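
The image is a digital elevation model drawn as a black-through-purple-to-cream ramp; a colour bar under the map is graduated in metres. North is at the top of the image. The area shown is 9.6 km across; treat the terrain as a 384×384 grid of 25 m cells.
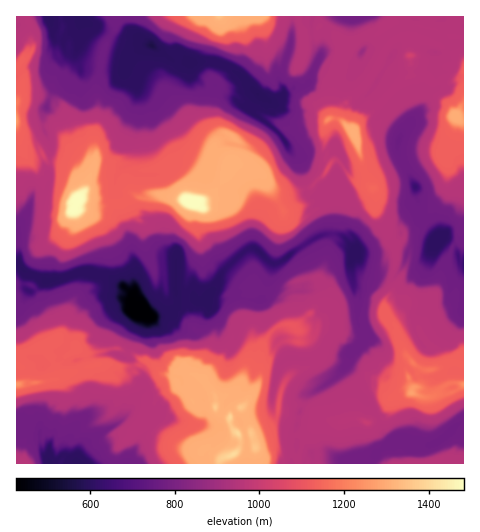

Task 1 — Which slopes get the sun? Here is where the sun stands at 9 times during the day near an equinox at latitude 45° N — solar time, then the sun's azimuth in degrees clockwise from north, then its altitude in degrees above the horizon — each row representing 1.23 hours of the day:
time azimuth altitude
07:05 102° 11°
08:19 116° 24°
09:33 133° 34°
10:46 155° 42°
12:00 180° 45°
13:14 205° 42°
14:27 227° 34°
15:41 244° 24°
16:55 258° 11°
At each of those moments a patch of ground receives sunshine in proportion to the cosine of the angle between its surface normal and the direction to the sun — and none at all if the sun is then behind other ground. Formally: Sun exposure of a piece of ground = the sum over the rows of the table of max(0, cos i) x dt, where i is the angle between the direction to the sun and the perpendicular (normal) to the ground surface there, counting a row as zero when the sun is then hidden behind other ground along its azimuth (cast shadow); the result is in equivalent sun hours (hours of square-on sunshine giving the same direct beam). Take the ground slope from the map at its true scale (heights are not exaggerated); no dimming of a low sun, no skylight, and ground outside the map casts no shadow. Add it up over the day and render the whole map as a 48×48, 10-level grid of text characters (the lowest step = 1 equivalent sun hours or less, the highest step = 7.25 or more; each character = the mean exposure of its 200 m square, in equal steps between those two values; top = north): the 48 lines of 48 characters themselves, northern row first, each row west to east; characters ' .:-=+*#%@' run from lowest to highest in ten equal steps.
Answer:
#*==++***##%%%%%@%%%#%###%@#*#***-.::..+****#**#
**===++*+=###%%@@%@@@%%@@%%#****#*=::+*##***#***
*-++++++:=#***%%@@@@@@@%%@@##=*#%#***##**#****##
--*+=++==*#***+#%%@@@@@@@####=*#%#**#***#*+*##**
=#*+=-==+********###%%@@%%#%*=*#-=*#++*#*##****=
*+++-:=++*****+=+**+::+#%%@#*+#*-**#***#*##***+=
*+=++*-:+*+***=-.:==+-:=*%###%%++*****#***#***++
**==+**+**:-++=++- :**+=**@%##+-+****#***##***++
+**=:=+***=:::=***+****+++**++-:****#*******+-.+
*##=-:....=+-:+*+:   .:.:-====**-  :=+****##*+::
+*=.+*=:+=:-+*+=:=*=.    .:. -++=:-:.:++##*+=+=+
*==++=:  -+.:-:.-+=:-:     .=+++*#*:.++*#++==*%@
#==+- -+*=++:..++::+-:-..   -+++*#%#*=+*++=:-*#%
#+-=+***==+++++-.-++=**#--::.-++*#*##+==+====*##
#*--=*+-:+..:-.:**+=***+=:--:.=-+*+##+===+++***#
##+=++-=*++=::-+**+=******---:-:+-+*##+=-++*####
@@*+*=-**********=:+**####*=:. :=**=#**=-=+*#%#%
***=+=***++***++-.+***#####+-:-+*******++=***%@#
***==-.:+++*+-  :=:-+***#@%%*==*****##**++:=+###
#+*+=-***+****@%*==--***#%%@#*-+****###***=+*%%#
#+++++#**+***%%@@%@%***#%**#**+**##**###*+***#%@
*++++%@##**%@%%%%%%@@%@@%%######%%%%@%@#*=***##%
*+*+#@%%%#%%%%###%@%@@@@%@%##%%%%%%%#%##*-+*%%##
*+**#%@%@@%%%%@@@%%@@%%@##%@@@%%+=*%%#%#**+#*+=#
*+*%@%%@%@@##%#%%%%%%@%#@%%%@%*:=+=+*#*#*#**+=-#
#%%@%@@@%###%###++#@%#%%=:*%%--***+=++*##**+-:+*
#%%%%@@@@@@@*%#*++###%#=--:=:=*+=+*=--*#*=*-.=*+
=#%@@%#*##%####***%%%#+-**=.=-. ::=-:=*+*=++=**=
=:==:   -*#%%#%#**#%%*++****==*#*+---+==*+...-**
=-..-+**+**+**#%#****+=*#***=++***=::=:=**+-==+*
+-+=:.-+==+++*******++**+*+--******--==:=*****+*
*+:.-+-.+=+-=+***+-:--=.   -**+-***===+*=+***+=*
-.-*++*=--.: ..=+--: -=****=. :*+**==+##+=+***-=
:=: .. --  .   .::**=:=**-:=%%*****+=+#%*=+***+.
:.=****++*=.        .:*+=:-######*##*+*##*-+***+
-**##**+.:=+=.       :=--**+%%@%####+-.+**=-=-..
**##*##*=:.--. .:   -. .***+*****#++--*++*=: .=*
*********#*-=%*==**+.-=+=***++**#%*=-*+-=*#+=*##
+++***#####**##**#***-..::=+-+##%#-.+*==**+#%#++
*##%%%@%%@@%#*##***#*+-**:*=-##%*::+**++*+-=+=*+
@@@@%@#####****%%%**#******-+**=.=*******#%**##%
@@@@##%%@%##****###**+**+#*:+*++*******##%@@%%%%
###%@@@%#*%%****##%%##+*#++-***********@@%%@@%%%
#####****%#=***+:+*####**+==********#**##%@@%@%*
**###***#+-***+-=+-.-**+++=+++******###%%%%@@##*
**####%#*##*##++*--+***#**++++***###%@@%#*****++
 -*+%@%%#*%%%#*******+-=*#*+*+*##%@@@%#*+==-: ..
*-+*#**#@####%#%####**%%###*#*****#***+.....-***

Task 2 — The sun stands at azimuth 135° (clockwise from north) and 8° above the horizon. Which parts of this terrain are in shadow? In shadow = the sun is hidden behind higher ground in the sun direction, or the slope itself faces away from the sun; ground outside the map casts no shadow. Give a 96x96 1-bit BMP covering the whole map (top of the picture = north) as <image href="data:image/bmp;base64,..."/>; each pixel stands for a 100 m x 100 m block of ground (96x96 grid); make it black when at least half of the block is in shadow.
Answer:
<image width="96" height="96" href="data:image/bmp;base64,Qk2+BAAAAAAAAD4AAAAoAAAAYAAAAGAAAAABAAEAAAAAAIAEAAATCwAAEwsAAAIAAAAAAAAA////AAAAAAAAQAAYCCAAAAAH4AAAAAASEHgAAAAP/+DAAABmMH4AAAAf//vBgBhucP8gAAAf//+BgDwe+P9gAAAP//4BgDg//nxAAAAD//wEAHg///ZAAAAA//gAAPx//8fAAAAAPnAAAf///8zAAAAAAAAAAe///4wAAAAwAAAAA/P//BwBAABAAAAAAfP/+BwDAAACAAAAgGP/+HmDAAAGAAAAAAH/8GODAwAMAAAAAAP/4IIDh8AcAAAAAAf/wAADh/A8OAgAAAP/wAAjgfg8eGaQAAH/wA4zwf5/fv/4AAD/gB/xwP///H/gAAA/gB/x4D//8DwAAAA/wD/h8B//4YgAAAPfwf/BwA//w9AABP////8AAA//y+AAAH////+AAA//4/wAAPv///+AAAf/4//AAP/////gAAf/h//wAf/////48AP/h//8Af/////8YAH/j/7/nj/////+AAP/D/n//H//////AAf+D/P/+P//////+Af8D+b/8P///////Af8D8z/5////////gH8A4D/9////////wH8AAD//////////gH+AAD/////////+AP+AAD//////////wP/AAD/////////7gf/A8D/////////4Af/D+D/////////+A//H8D//////////7//T4D////7////////r8Dh///z////////veDBn//j////////keDAB8fD+P//////EfDwAAAB+D/////+AfpwAAAA+AD////+AfzwAAAACAB8N//+Afz7AAAAAAAAB//8AP73AAAAAAAAB//4IP7/AAAAAAAAAwHwAHz/wAAAIAAAAADgIBj/wAAAAAAAAAAAAAD/4AAAAAAAAAAAAAD/8AAAAAAAAAAgAAT/8AAAAAAAAABgAAD/8AAAMAAAAADgAAD/+ABwf4AAAADABkD//gD//wAAAAHAB0D//gH//gAAAgOAD8D//gD//AAAAweAB8D//AD/+AAAD4+AA5D/+AH//AAAX8+AB6D//AP//gAAP++AB2D//gP//wAAP/8ADsD//wf//wAIf/8AHsD//4///4Awf/+AP8D//8///4Hg//+Af8D//4///8YA/9+Af8D//5///8AJ/98Af8D//h///+Fx/88Af+D//h///////84A/+B//////////8+A/+A//////////8+Af+g///////////8Af/g////////////gf/wf///////////Af/4f//////////+Af/8f//////////4AP/8f//////H///wAP/8f/////8H///gAP/4H/////4P//+AAH/8H/////4P//8AAH/8H//////fP/4AAP/4H//////+f/8AAf/8H/////+4z+cAA//+H/////4BH8eAA///H/////wAH8fBh///n/////gAD+PBz+/7z////8AADeGA38/jz////AAAAOAAPwfDh///8AAAAOAAPAeDh///4AAAAOAGMAYCD///gAAAAEAfgAAAD//8AAAAAEB/8AAAD//wAAAAAAB/+AAA="/>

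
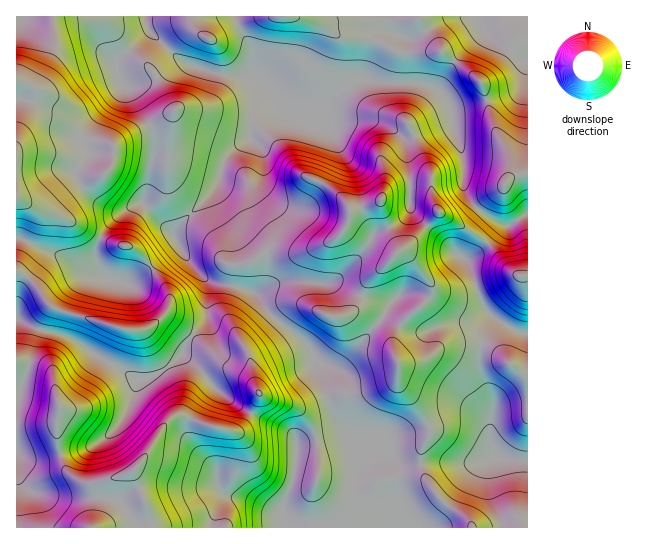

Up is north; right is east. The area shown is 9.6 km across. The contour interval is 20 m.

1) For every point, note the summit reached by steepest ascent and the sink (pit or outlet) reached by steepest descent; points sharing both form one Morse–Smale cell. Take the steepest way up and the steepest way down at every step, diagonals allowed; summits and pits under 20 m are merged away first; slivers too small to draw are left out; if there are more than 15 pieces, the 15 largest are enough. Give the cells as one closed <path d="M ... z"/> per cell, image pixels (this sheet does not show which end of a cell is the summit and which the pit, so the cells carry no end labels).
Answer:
<path d="M18 319l-2 0 1 209 383-1-7-57-4-12-6-6-12-3-16 3-3-11-6-5-12 0-36 9-3-8-6-6-36-16-32-22-30-32-9-6-25 20-19 5-41-24-23-16-12-5-25-6z"/><path d="M51 16l-35 1 0 221 46 18 28 19 15 2-9-15 0-13 3-8 8-14 14-14 23-12 11-47 0-15-3-9-19-36-10-7-3-6-3-16 11-14-16-22-6-6-9-4-32 2-11 6z"/><path d="M277 97l-20 17-6 13 0 12-16 9-8 9-11 30-25 27 22 24 10 21 4 5 22-1 18-12 36 1 23-8 9-5 10-10 6-20 27-6 9-11 6-3 18-2-4-41-3-7-13-11-20-8-48 3-32-11z"/><path d="M410 188l-17 1-6 3-9 11-27 6-6 20-10 10-32 13-36-1-18 12-22 1-4-5-10-21-22-23-12 11-4 7 0 5 10 19 20 22 8 4 24 4 16 5 25 29 31 26 8 14 12 6 9 1 13-11 34-44 14 12 8-9 14-9 10-13 1-8-3-5-18-24-11-7 11-7 16-17-16-17z"/><path d="M21 239l-5 0 0 79 21 11 25 6 12 5 23 16 41 24 13-3 23-14 9-9 8-17 16-18 1-36-19-21-11-18-4 5-40 31-4 3-8 0-32-8-25-18z"/><path d="M209 280l-2 1 0 38-19 22-5 14 14 12 24 26 32 22 36 16 6 6 3 8 36-9 15 1-21-35-9-36-10-19-31-26-25-29-16-5-24-4z"/><path d="M386 16l-149 0-1 2 4 12 12 20 3 27 10 7 26 28 16 5 12 0 28-30 10-6 14-1 22 4 14-1 0-44-18-8z"/><path d="M150 32l-22 19 19 14 8 9 12 27 8 9-6 23-1 41 5 20 18 19 25-26 11-30 8-9 16-9 0-12 6-13 17-13 2-4-11-13-12-7-34-2-37-14z"/><path d="M489 313l-14 8-29 3-21 8-15-1-9-6-6 10-2 16 6 14 0 18 21 26 9 18 0 7-9 20 1 10 44 0 31-6-4-7-3-16 4-32-10-22-4-16 4-27 10-20z"/><path d="M385 313l-20 26-24 28-7 1-18-6 12 40 8 16 15 20 4 14 10-3 17 2 20 14 17 0 2-16 8-15 0-7-9-18-21-26 0-18-6-14 0-12 7-13z"/><path d="M494 317l-10 17-5 25 2 18 12 26-4 32 3 16 4 7-5 4-2 4 0 21 12 34 0 6 26 1 1-193-18-7z"/><path d="M418 16l-31 1 2 14 18 8-1 45-25-1-10-3-14 1-10 6-24 28-4 2-8 1 12 5 30-3 25 1 9 4 15 12 8 0 40-16 2-2 0-8-3-8-10-14 16-27-12-9-15-18z"/><path d="M483 31l-26 27-1 4 27 23 10 41 14 24 4 15 0 6-7 15-19 14-8 9 18 12 15 4 18-11 0-153-35-21z"/><path d="M455 61l-16 29 9 11 4 10 1 15 11 35 0 29 13 18 27-22 7-15 0-6-4-15-14-24-10-41z"/><path d="M427 227l-16 16-11 7 7 3 9 10 13 18 3 9-5 11-20 15-7 9 10 6 15 1 21-8 24-1 13-6 5-4-7-11-14-41-12-8-16-17z"/>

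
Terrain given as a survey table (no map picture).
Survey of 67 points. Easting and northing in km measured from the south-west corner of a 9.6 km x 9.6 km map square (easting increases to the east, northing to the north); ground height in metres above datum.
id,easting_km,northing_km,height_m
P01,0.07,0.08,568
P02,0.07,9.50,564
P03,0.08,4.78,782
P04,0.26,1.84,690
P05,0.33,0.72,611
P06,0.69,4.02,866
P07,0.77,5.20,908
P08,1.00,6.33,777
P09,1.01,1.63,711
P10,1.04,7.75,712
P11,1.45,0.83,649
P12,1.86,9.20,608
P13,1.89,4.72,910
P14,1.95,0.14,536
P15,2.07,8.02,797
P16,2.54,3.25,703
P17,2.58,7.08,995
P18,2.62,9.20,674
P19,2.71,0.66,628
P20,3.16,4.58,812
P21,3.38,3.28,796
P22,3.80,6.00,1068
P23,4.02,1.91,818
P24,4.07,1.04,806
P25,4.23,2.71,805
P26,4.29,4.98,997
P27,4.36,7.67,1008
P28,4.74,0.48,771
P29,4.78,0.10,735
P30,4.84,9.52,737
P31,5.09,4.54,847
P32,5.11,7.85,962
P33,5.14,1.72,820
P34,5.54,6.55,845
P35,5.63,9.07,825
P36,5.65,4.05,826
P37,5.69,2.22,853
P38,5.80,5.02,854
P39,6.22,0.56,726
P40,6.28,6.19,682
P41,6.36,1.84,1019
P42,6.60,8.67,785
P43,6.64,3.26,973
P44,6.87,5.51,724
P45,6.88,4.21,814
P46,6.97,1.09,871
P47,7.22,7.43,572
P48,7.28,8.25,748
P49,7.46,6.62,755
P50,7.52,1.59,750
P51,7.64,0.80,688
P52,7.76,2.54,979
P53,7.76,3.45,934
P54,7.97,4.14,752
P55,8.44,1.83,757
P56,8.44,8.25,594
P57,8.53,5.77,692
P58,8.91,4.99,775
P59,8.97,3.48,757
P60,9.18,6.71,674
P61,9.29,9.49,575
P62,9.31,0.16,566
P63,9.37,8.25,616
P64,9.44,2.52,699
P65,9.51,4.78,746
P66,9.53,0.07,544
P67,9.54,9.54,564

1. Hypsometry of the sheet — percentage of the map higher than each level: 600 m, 93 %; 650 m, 85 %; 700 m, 74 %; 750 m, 55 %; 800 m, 38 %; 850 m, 27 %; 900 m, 19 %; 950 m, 12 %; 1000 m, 5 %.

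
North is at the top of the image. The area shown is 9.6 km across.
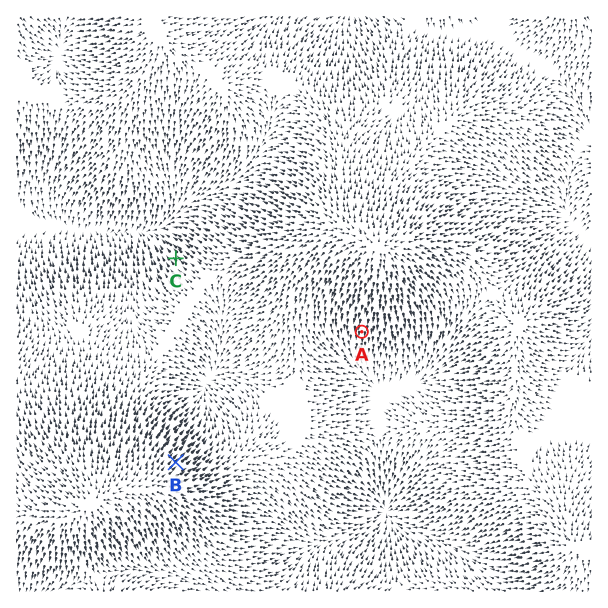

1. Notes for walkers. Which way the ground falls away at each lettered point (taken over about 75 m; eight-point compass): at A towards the S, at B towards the NE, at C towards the NW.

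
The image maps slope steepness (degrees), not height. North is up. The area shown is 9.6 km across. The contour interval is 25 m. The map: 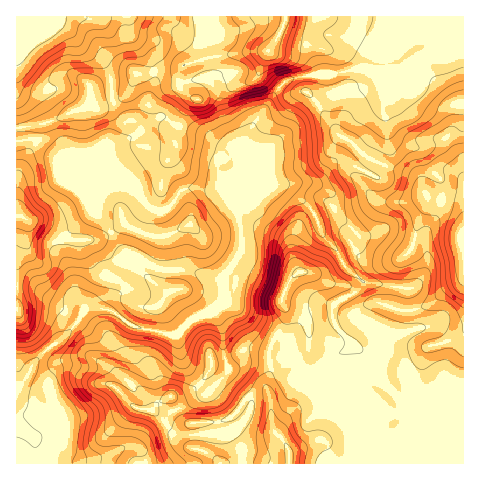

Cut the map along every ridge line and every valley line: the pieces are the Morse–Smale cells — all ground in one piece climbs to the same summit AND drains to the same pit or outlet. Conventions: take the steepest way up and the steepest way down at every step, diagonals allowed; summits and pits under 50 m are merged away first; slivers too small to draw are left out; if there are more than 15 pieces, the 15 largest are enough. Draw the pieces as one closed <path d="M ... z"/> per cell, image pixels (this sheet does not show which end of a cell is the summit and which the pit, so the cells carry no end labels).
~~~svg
<path d="M463 51l-14 6-26-1-24 15-28 1-14-4-23 6-20 0-27 6-7 7-27 38-10 27-2-5-19-1-19-12-27-8-11-8-11 2-15 13-4-8-16-14-6-9-17 4-5-4-1-4 0 4-7 6-9 2-12 8-21 6-24 4 0 13 23 0 17 15 72 29 5 4-11-3-11 2-11 8-3 11 1 9 8 9 16 27 5 3-4 1-6 14-3 22-12 16-18 1-14 21-36 32-10 17-9 7 0 77 128 0-3-12-6-5 4-2 6-8 16-13 11-11 36-19 20-23-4-15-1-25-3-7-7-11-6 1 14-13 2-21 18-30 0-21-3-13 1-7 5-5 8-3 14-14 12-1 8 3 26 22 10 24 15 16 7 15 20 16-10 13-19 9-3 8 4 15 15 16-1 6-13 6-16 16-13 4-4 5 1 6 18 17 3 8 19 14 3 8 2 14 6 9 1 8 106 1z"/><path d="M463 16l-264 0 3 12 0 31-29 12-37 2-8 19-5 6-8 3-1 3 5 8 16 13 4 8 15-13 11-2 11 8 27 8 19 12 19 1 2 5 10-27 27-38 7-7 27-6 20 0 23-6 14 4 28-1 24-15 30 0 11-6z"/><path d="M229 303l-11 2-11 8 7 1 9 16 0 18 5 20-1 4-19 21-36 19-11 11-9 6-13 15-4 2 6 5 3 12 212 1 1-5-6-10-3-17-3-8-16-11-6-11-18-17-1-6 4-4-6-5-14-27-10-9z"/><path d="M36 140l-20 1 1 245 8-7 10-17 36-32 14-21 19-2 12-17 0-17 8-17 4-1-5-3-16-27-8-9-1-9 3-11 7-6 10-4 15 2-76-32-14-13z"/><path d="M278 185l-12 1-14 14-8 3-5 5-1 7 3 13 0 21-18 30 0 18-5 8 11-2 49 31 10 9 14 27 9 4 17-9 9-11 13-6 1-6-15-16-4-15 3-8 19-9 10-13-20-16-7-15-15-16-10-24-26-22z"/><path d="M29 16l-13 1 0 110 25-3 21-6 12-8 9-2 7-6 0-4 1 4 5 4 17-4-1-21-7-17-17-12-21-23-12-7-28 6z"/><path d="M197 16l-166 0-5 11 8 1 14-6 7 0 12 7 21 23 17 12 7 17 1 20 4 0 11-9 8-19 37-2 29-12 0-31z"/>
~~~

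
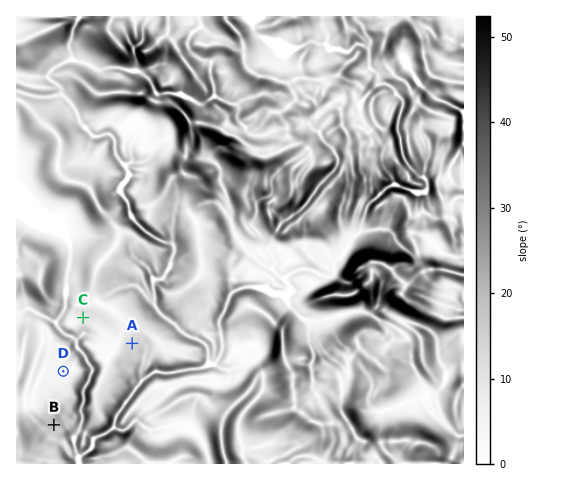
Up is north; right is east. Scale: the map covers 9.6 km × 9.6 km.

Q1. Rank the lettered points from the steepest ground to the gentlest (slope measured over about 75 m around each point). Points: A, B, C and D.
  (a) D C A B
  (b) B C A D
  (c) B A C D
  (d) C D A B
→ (c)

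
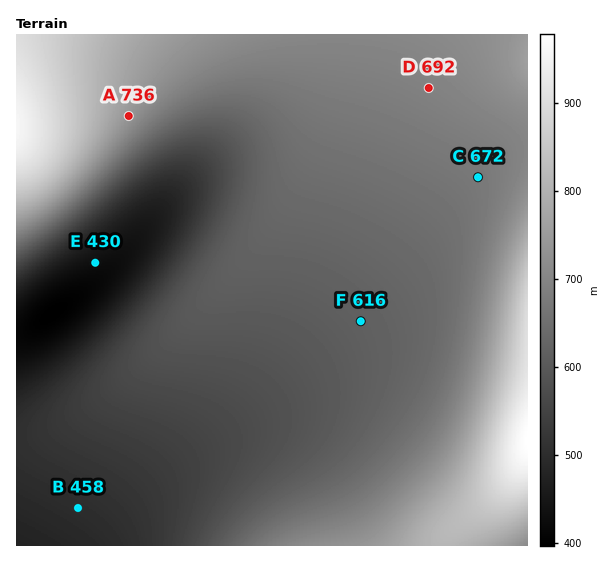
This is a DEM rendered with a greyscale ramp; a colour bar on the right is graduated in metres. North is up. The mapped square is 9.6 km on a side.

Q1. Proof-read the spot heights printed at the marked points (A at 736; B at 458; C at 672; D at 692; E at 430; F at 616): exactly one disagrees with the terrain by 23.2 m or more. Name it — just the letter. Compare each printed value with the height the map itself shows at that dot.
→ B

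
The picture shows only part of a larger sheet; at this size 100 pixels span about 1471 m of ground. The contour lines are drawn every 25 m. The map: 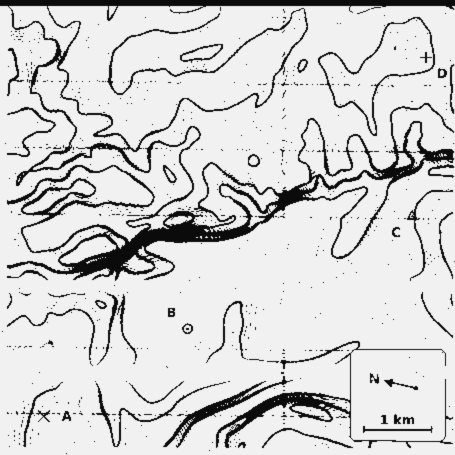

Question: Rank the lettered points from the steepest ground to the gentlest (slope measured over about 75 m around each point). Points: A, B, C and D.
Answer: C A D B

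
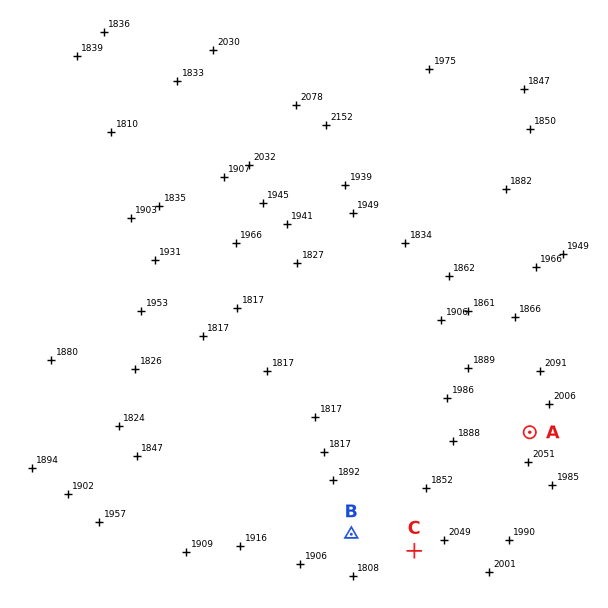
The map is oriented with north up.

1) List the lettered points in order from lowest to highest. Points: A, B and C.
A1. B C A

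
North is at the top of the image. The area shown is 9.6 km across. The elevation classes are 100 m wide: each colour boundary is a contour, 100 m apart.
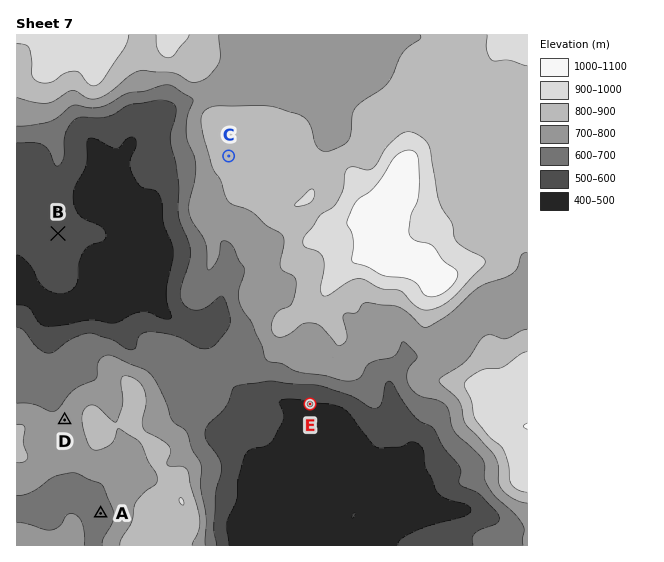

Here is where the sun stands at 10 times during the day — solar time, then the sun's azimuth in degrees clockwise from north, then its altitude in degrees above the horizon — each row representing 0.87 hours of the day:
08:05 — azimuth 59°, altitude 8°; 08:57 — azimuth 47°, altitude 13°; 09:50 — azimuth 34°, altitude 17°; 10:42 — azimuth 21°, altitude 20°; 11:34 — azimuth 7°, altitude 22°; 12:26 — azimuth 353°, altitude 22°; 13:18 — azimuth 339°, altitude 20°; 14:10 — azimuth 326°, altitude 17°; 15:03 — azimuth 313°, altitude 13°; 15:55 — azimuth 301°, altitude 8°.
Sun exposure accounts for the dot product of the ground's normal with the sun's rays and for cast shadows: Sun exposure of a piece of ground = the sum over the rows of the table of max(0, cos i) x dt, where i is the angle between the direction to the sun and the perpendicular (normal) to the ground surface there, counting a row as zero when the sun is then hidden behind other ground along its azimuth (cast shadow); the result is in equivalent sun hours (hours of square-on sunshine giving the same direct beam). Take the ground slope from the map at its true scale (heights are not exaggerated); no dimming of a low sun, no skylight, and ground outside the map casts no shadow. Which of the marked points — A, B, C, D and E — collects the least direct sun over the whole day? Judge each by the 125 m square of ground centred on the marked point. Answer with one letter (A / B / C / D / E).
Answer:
E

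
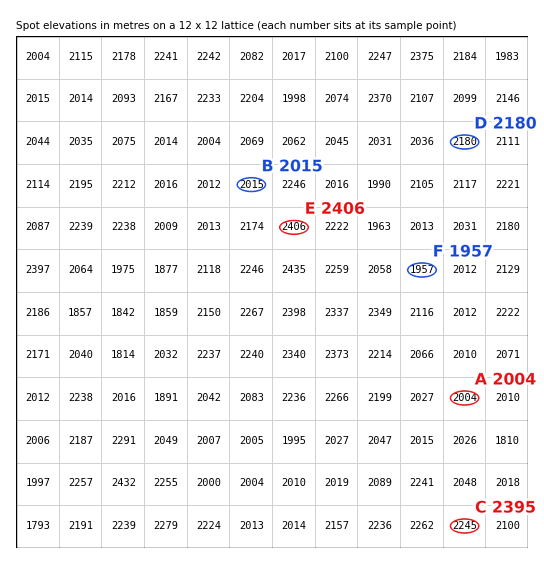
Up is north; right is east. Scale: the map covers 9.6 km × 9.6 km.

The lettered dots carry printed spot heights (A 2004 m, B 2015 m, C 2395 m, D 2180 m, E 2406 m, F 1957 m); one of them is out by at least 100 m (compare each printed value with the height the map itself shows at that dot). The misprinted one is C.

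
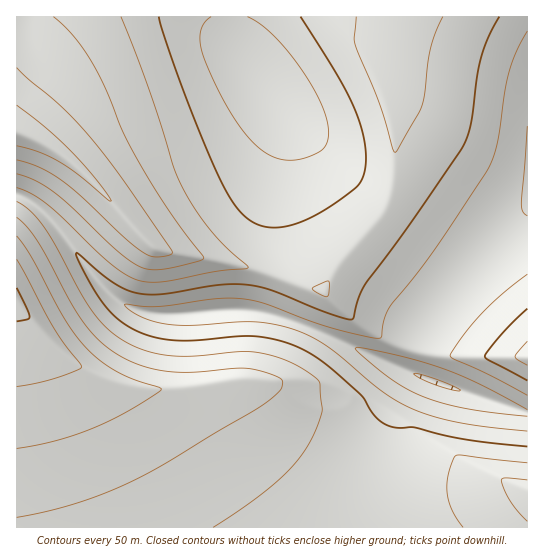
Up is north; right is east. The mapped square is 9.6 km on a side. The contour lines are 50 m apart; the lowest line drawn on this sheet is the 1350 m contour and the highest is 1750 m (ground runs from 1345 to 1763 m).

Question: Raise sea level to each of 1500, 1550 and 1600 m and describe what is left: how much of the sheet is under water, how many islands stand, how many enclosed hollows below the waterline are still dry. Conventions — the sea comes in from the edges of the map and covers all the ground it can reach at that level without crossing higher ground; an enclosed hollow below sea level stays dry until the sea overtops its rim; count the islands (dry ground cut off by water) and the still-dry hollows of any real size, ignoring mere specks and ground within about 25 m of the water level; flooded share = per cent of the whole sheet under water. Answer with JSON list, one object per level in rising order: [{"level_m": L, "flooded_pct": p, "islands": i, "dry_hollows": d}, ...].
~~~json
[{"level_m": 1500, "flooded_pct": 34, "islands": 0, "dry_hollows": 0}, {"level_m": 1550, "flooded_pct": 60, "islands": 0, "dry_hollows": 0}, {"level_m": 1600, "flooded_pct": 78, "islands": 0, "dry_hollows": 0}]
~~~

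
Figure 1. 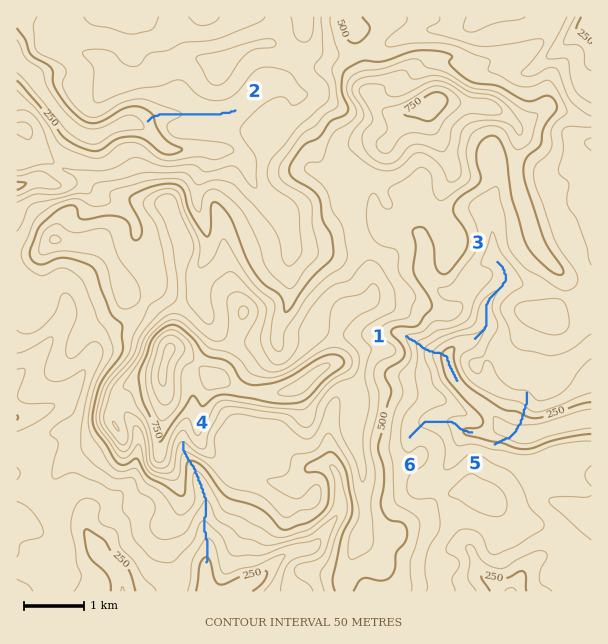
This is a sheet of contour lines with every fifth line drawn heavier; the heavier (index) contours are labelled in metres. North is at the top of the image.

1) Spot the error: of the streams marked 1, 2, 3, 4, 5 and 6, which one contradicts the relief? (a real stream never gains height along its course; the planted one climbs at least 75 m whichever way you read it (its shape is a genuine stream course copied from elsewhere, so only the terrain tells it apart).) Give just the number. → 5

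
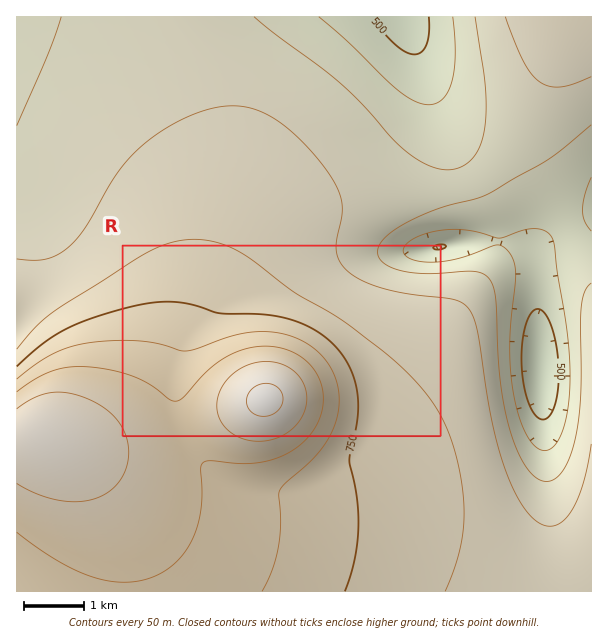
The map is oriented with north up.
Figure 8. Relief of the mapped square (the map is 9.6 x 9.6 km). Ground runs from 460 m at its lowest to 960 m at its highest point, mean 700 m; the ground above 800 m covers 19.8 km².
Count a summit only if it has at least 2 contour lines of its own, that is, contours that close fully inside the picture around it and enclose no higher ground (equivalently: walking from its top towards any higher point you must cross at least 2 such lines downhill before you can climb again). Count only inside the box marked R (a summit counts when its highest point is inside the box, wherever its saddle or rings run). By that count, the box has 1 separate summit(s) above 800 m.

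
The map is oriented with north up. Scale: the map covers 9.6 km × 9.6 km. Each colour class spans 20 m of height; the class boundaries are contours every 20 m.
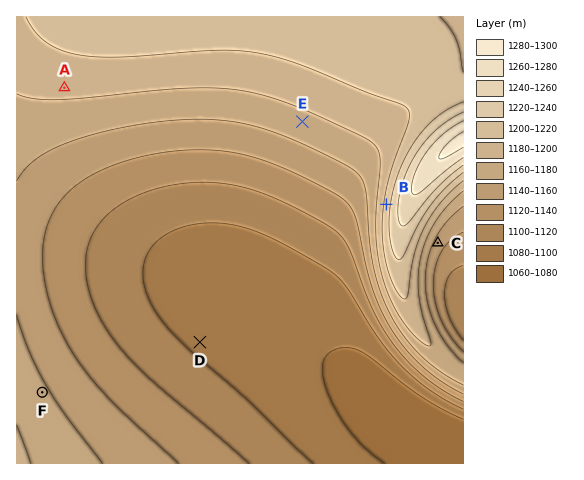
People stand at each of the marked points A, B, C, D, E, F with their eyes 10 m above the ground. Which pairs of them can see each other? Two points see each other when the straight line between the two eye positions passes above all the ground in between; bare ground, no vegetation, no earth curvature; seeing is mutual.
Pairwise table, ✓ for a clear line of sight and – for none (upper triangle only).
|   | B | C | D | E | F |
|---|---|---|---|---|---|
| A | ✓ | – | ✓ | ✓ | ✓ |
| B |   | – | ✓ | ✓ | ✓ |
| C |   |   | – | – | – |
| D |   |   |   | ✓ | ✓ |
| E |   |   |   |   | ✓ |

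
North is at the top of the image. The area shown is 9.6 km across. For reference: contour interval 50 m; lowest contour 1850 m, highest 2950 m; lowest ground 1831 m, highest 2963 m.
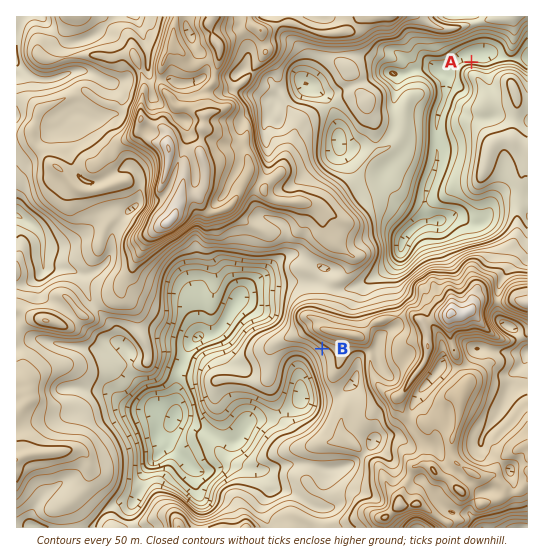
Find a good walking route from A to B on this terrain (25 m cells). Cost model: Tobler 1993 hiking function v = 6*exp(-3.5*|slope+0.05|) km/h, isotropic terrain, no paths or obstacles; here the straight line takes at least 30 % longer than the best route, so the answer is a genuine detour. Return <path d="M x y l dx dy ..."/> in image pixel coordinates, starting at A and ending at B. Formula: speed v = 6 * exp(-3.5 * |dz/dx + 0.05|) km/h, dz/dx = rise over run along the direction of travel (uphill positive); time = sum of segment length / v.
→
<path d="M471 62l-4 0-5 3-3 2-1 3 0 12-21 43 0 6-2 3 0 8-28 56-22 23-4 8 0 24-6 10-12 12-26 14-8 0-30 14-4 4-2 6 0 9 6 13 2 2 18 9 3 3"/>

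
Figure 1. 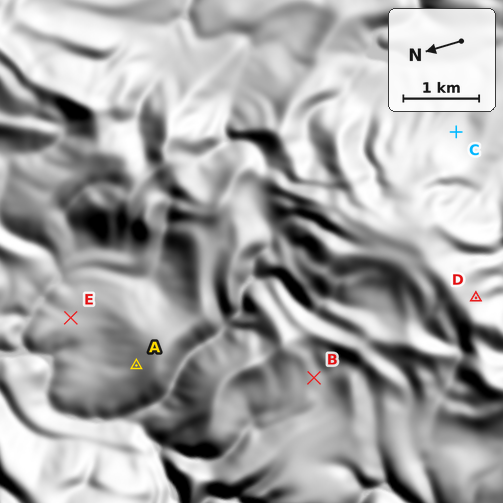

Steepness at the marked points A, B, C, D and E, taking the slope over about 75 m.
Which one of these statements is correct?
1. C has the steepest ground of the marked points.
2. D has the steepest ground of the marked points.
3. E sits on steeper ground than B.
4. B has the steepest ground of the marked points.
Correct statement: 2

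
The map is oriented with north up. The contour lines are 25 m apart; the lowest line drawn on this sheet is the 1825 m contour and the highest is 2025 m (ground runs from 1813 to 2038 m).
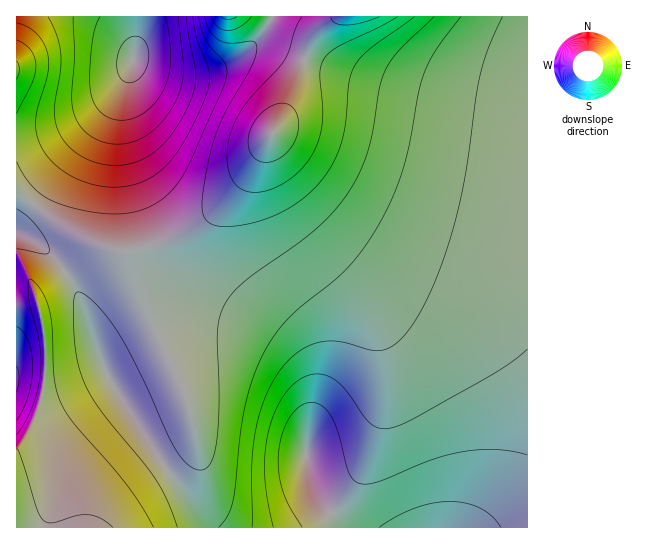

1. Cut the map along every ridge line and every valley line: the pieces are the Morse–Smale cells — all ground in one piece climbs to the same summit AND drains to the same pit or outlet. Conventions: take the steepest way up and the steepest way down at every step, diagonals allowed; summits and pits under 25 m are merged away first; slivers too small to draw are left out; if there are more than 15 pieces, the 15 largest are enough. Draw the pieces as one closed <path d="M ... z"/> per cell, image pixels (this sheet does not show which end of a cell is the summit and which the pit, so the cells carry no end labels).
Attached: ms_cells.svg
<path d="M307 60l-2 0-2 3-10 30-13 29-36 59-29 31-30 21-39 15-15 3-20-2-33-14-44-31-18 22 0 7 27 15 18 18 10 13 14 32 14 44 8 20 3-4 13-8 42-20 18-7 22-4 24 1 20 6 17 8 19 13 14 15 9 20 1 35-2 13 0 27 2 11 15 25 22 22 181 0 1-419-65-8-49-9-52-13z"/><path d="M265 44l-11 1-29 20-24 7-35-1-32-11-11 26-15 23-48 60-25 36 43 30 21 10 20 6 32-4 26-10 21-12 17-13 29-31 36-59 17-40 7-23z"/><path d="M218 332l-23 1-30 10-51 25-6 5 0 4 63 98 21 28 22 24 131 1-25-27-12-24-1-34 2-13 0-28-4-15-6-12-14-15-19-13-25-11z"/><path d="M18 233l-2 1 0 71 21-2 2 3 6 36 0 35-8 37-9 20-12 17 0 76 199 1-38-43-62-96-16-34-19-57-15-27-22-23z"/><path d="M527 16l-254 0-1 2 29 14 12 0 11-6-13 17-6 17 57 19 52 13 68 12 45 4z"/><path d="M135 16l-118 0-1 118 19-1 32-9 22-11 21-16 17-20 6-16 3-16z"/><path d="M267 16l-130 0-1 29-3 14 21 9 20 4 27 0 12-3 17-6 17-12 14-16 10-14 0-3z"/><path d="M123 81l-13 16-21 16-22 11-20 7-31 4 0 55 6 6 11 8 4-3 23-32 48-60 15-23z"/><path d="M37 303l-21 3 1 145 18-30 9-34 1-45-4-25z"/><path d="M273 19l-20 26 12-1 40 15 6-16 10-14-8 3-12 0z"/><path d="M17 191l0 34 16-19z"/>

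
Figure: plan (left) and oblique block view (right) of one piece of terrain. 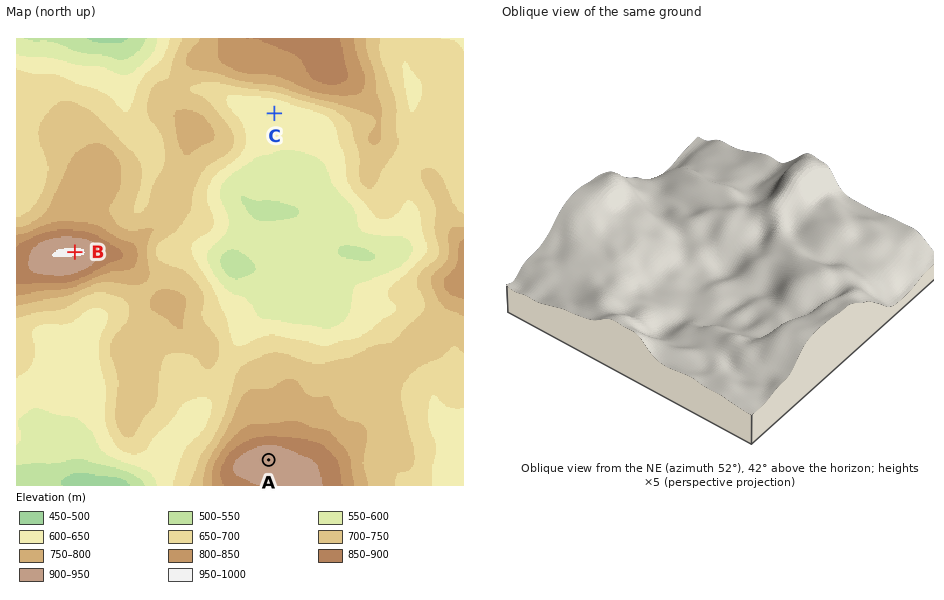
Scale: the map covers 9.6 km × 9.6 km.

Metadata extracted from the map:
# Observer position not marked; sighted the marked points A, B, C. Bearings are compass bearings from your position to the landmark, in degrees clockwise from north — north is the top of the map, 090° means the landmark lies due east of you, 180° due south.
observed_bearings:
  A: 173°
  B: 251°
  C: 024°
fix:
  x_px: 237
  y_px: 197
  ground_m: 550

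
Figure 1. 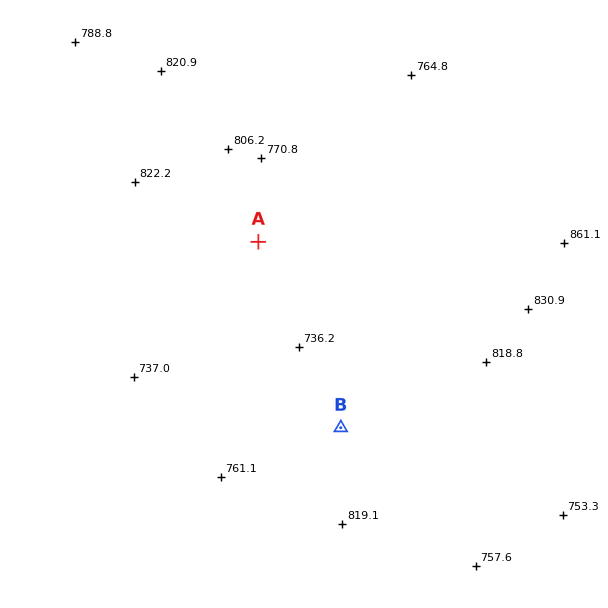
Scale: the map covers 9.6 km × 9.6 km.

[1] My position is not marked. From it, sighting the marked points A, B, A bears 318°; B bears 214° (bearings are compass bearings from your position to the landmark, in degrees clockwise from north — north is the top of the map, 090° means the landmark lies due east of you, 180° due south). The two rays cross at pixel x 377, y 374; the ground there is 800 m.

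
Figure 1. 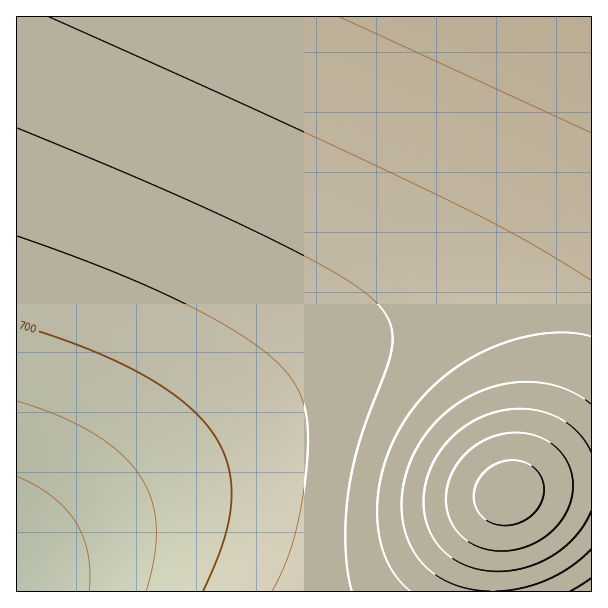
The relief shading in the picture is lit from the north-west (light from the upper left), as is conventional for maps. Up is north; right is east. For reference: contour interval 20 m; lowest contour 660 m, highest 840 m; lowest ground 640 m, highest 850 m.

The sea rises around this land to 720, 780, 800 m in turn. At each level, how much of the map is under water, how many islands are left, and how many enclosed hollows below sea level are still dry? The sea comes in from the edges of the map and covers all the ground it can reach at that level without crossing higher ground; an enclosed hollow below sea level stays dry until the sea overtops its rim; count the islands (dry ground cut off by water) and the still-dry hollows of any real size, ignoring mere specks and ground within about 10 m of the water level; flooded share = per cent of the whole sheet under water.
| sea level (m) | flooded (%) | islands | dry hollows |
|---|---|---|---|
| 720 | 25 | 0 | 0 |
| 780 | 86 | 0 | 0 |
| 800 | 93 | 0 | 0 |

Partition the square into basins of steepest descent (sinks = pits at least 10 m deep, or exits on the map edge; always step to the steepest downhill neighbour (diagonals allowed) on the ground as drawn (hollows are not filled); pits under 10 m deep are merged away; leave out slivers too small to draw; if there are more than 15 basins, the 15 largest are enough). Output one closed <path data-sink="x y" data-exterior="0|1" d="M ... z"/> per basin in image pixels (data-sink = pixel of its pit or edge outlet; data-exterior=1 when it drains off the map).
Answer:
<path data-sink="17 591" data-exterior="1" d="M591 16l-575 1 1 575 476-1 0-24 5-40 4-20 6-13 32-8 52-4z"/><path data-sink="591 591" data-exterior="1" d="M591 482l-51 4-32 8-6 13-4 20-5 40 1 25 98-1z"/>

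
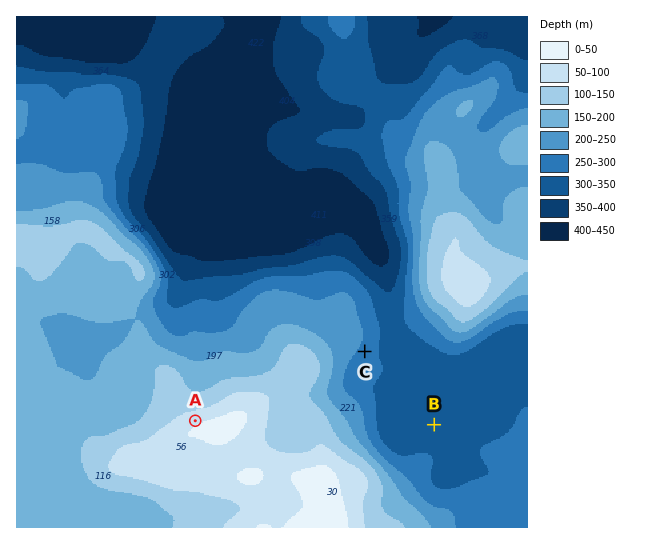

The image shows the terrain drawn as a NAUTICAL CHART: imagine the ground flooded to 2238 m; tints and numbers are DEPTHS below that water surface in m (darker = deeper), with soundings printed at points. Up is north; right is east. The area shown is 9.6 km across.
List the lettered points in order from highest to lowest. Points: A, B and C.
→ A C B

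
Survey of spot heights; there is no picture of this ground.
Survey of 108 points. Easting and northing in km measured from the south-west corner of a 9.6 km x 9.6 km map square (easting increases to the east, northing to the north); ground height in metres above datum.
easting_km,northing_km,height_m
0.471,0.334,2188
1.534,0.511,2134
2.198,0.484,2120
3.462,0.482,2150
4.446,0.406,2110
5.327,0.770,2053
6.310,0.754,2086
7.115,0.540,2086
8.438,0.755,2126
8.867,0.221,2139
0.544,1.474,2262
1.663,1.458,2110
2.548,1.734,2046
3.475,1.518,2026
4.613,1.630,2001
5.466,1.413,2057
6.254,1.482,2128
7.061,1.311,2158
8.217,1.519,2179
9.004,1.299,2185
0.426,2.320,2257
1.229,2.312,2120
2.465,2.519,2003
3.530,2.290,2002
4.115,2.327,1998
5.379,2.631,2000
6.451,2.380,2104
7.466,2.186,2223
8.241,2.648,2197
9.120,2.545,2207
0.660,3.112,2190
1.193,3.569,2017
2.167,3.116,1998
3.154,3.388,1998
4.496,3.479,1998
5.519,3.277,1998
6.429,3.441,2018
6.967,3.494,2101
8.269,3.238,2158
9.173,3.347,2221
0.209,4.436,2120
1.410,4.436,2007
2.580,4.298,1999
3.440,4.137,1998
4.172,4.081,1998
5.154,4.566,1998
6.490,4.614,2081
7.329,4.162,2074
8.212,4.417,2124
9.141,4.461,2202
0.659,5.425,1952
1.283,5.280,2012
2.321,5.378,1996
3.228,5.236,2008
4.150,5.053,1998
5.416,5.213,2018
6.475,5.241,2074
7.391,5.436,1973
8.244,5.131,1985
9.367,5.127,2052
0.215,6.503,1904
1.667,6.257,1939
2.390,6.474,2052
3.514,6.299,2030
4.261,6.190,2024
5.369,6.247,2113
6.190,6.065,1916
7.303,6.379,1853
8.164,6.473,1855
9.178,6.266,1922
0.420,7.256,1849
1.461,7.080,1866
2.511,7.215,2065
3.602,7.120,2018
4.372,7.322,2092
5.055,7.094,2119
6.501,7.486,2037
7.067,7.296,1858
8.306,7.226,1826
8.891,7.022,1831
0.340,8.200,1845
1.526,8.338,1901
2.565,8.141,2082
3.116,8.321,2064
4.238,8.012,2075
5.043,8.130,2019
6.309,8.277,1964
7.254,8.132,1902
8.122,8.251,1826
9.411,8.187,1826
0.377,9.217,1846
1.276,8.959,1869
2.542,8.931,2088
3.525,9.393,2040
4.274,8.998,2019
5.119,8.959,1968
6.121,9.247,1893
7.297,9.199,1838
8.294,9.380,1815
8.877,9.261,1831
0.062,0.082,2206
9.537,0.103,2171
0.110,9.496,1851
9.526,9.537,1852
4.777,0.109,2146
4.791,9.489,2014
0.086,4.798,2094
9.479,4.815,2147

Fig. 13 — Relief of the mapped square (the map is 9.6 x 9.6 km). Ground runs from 1795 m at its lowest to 2270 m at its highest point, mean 2025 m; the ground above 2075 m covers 30.4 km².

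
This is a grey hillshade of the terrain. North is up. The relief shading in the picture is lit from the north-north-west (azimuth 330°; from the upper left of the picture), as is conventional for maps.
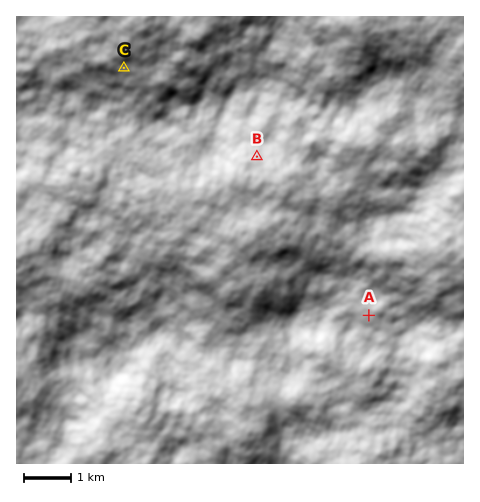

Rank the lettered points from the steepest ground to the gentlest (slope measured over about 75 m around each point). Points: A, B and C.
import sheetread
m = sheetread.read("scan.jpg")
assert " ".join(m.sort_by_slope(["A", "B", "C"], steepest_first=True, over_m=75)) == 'B C A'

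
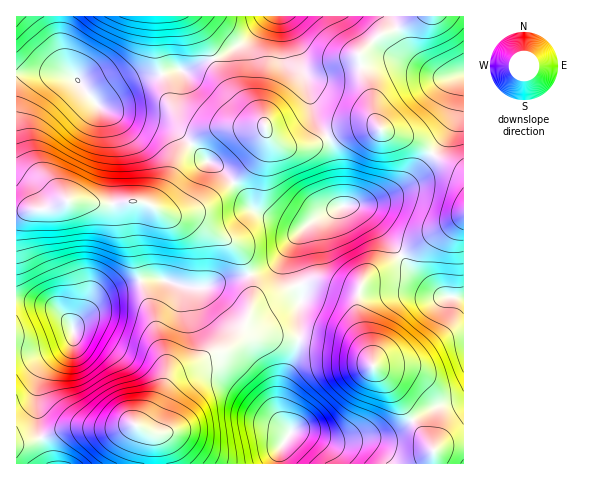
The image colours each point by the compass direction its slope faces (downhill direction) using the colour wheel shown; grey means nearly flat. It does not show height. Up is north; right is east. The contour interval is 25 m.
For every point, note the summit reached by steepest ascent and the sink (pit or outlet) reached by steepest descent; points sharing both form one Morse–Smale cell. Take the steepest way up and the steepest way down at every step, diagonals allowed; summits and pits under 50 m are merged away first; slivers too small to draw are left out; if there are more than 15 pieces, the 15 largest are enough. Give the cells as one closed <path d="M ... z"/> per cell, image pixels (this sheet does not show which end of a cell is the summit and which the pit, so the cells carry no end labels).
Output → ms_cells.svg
<path d="M249 275l-28 6-18 7-18-1-26-9-18 2-37 15-31 33-14-16-7-6-27-6-8 0-1 163 138 1 0-26-4-6-13-6 7-3 6-7 12-20 6-17 7-7 33-16 16-5 13-11 11-22 4-14 1-16z"/><path d="M55 73l-39 1 1 137 31-3 19-8 29 4 44-2 25 11 16 1 21-7 31-25-15-16-10-4-36-35-66-17-10-6-21-26z"/><path d="M68 200l-20 8-32 3 0 88 20 3 20 7 17 19 31-33 37-15 18-2 26 9 18 1 18-7 28-7-9-23-9-9-38-23-24-3-29-14-44 2z"/><path d="M273 336l-30 3-21 13-14 4-33 16-7 7-13 30-9 12-9 5 13 6 4 6 1 26 125-1 1-16 9-14-10-20 0-13 3-17 12-26 5-17z"/><path d="M304 339l-6 2-1 9-11 26-5 17-1 20 10 20-10 18 0 13 154-1-2-15-43-64-24-27-22-11z"/><path d="M402 256l-33 19-9 11-2 9 0 23 14 45 17 21 44 66 13-5 17 0 1-146-20-3-11-6-21-19z"/><path d="M350 205l-9 1-26 13-8 6-11 13-4 22 10 33-4 16 2 30 50 9 15 9 6 7 1-6-14-40 0-23 2-9 9-11 32-19-29-37-11-11z"/><path d="M214 59l-10 3-16 9-14-1-15 6-19 3-42 26 19 9 55 13 36 35 10 4 14 16 3 0 24-27 7-17 0-12-34-32-8-12z"/><path d="M190 16l-130 0-1 20 6 28 3 7 30 34 42-26 19-3 15-6 14 1 16-9 10-3-11-26z"/><path d="M283 16l-14 0-21 23-21 14-12 5-1 3 10 21 8 12 31 29 5 11 8 8 9 5 22 0 20-9 1-2-13-20-9-36-8-19-7-27z"/><path d="M390 16l-107 1 8 17 7 27 8 19 9 36 13 21 12-5 17-5 15-1 8 1-7-12-1-13-10-26-3-21 19-19 18-8z"/><path d="M397 29l-19 7-19 19 3 21 10 26 1 13 9 15 28 8 22 16 20-30 6-32 6-17-22 2-15-9-15-13z"/><path d="M266 130l-2 13-5 12-26 27 22 29 36 15 10 2 42-22-4-11-5-41-6-17-21 10-22 0-9-5z"/><path d="M433 154l-20 24-18 14-24 11-20 3 5 0 9 6 35 43 64-39 0-43z"/><path d="M372 126l-25 3-18 8 5 17 5 41 4 11 28-3 24-11 12-9 24-28 0-2-12-10z"/>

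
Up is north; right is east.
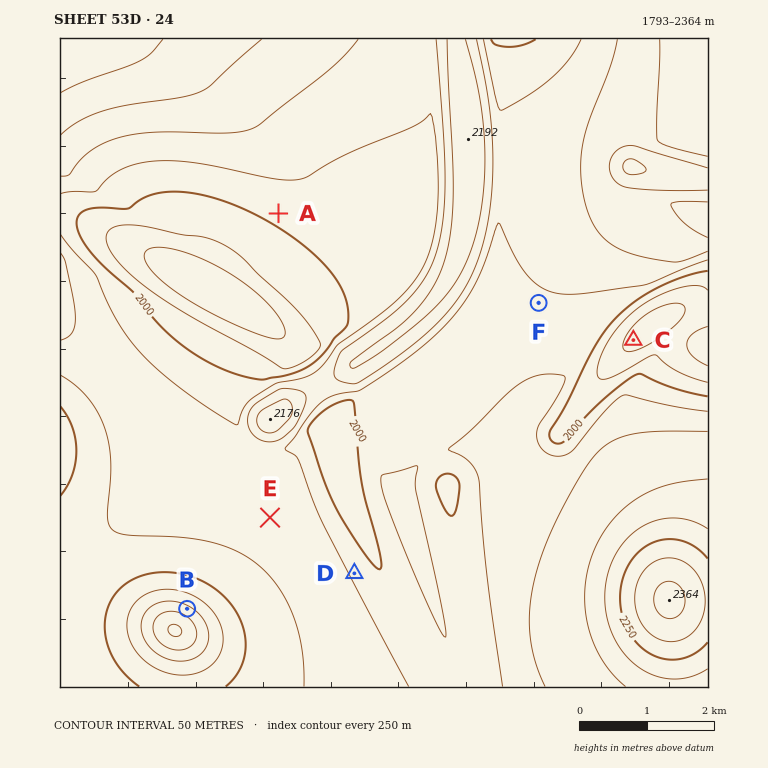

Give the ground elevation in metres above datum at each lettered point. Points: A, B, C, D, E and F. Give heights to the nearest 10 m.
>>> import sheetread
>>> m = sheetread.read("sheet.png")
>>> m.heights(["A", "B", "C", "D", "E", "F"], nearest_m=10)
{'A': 2010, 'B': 1880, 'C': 1890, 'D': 2030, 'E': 2060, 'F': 2040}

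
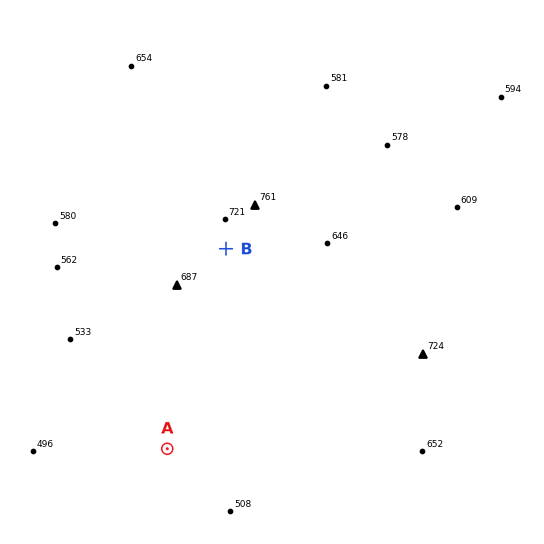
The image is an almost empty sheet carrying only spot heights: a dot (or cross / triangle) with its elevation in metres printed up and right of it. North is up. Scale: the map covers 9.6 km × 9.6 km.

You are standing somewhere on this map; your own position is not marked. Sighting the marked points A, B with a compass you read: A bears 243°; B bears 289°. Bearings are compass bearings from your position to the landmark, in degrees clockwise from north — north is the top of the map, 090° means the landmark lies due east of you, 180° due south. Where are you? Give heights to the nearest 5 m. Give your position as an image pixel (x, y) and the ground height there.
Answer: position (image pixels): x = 425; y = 317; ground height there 715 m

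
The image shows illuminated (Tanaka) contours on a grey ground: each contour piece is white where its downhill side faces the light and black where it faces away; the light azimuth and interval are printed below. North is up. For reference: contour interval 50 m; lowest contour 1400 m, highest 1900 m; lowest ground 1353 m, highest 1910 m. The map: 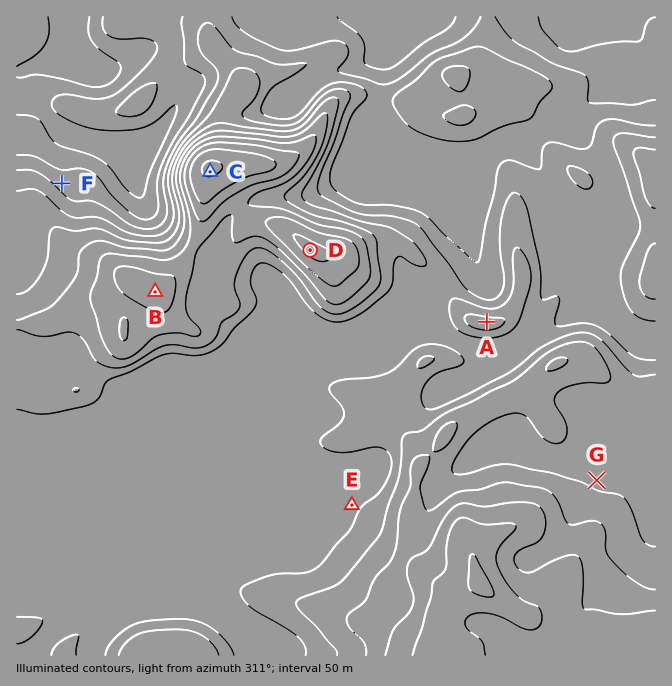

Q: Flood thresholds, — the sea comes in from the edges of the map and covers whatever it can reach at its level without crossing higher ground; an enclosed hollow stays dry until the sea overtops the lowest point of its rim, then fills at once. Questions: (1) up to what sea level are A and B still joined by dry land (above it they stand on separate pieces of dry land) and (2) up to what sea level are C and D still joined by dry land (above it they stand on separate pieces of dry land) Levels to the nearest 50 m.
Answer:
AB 1650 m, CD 1750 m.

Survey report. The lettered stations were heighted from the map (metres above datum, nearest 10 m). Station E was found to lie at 1640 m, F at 1530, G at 1690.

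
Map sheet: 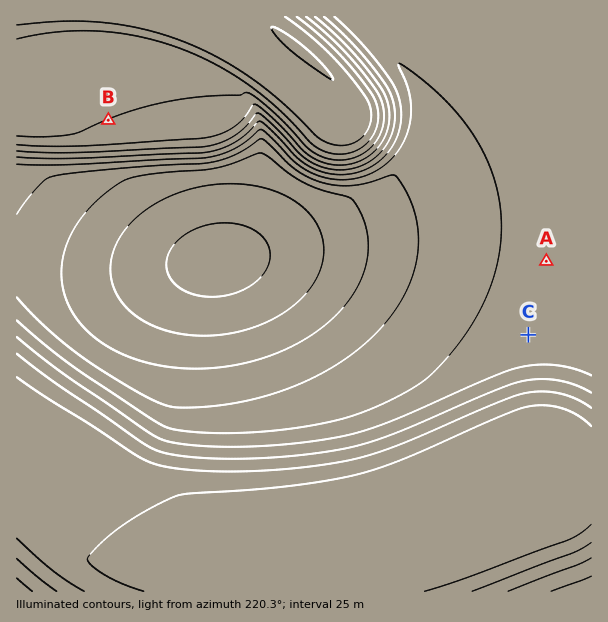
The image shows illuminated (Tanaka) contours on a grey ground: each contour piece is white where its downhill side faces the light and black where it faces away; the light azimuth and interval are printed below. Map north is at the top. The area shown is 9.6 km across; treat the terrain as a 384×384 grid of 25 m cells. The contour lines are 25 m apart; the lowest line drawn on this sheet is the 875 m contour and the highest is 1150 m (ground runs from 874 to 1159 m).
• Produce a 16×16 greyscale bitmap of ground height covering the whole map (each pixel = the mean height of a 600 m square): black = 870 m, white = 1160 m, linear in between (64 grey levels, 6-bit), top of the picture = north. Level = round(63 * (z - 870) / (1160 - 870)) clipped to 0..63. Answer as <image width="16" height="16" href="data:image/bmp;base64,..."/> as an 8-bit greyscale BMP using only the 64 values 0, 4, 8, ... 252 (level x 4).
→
<image width="16" height="16" href="data:image/bmp;base64,Qk02BQAAAAAAADYEAAAoAAAAEAAAABAAAAABAAgAAAAAAAABAAATCwAAEwsAAAABAAAAAAAAAAAAAAEBAQACAgIAAwMDAAQEBAAFBQUABgYGAAcHBwAICAgACQkJAAoKCgALCwsADAwMAA0NDQAODg4ADw8PABAQEAAREREAEhISABMTEwAUFBQAFRUVABYWFgAXFxcAGBgYABkZGQAaGhoAGxsbABwcHAAdHR0AHh4eAB8fHwAgICAAISEhACIiIgAjIyMAJCQkACUlJQAmJiYAJycnACgoKAApKSkAKioqACsrKwAsLCwALS0tAC4uLgAvLy8AMDAwADExMQAyMjIAMzMzADQ0NAA1NTUANjY2ADc3NwA4ODgAOTk5ADo6OgA7OzsAPDw8AD09PQA+Pj4APz8/AEBAQABBQUEAQkJCAENDQwBEREQARUVFAEZGRgBHR0cASEhIAElJSQBKSkoAS0tLAExMTABNTU0ATk5OAE9PTwBQUFAAUVFRAFJSUgBTU1MAVFRUAFVVVQBWVlYAV1dXAFhYWABZWVkAWlpaAFtbWwBcXFwAXV1dAF5eXgBfX18AYGBgAGFhYQBiYmIAY2NjAGRkZABlZWUAZmZmAGdnZwBoaGgAaWlpAGpqagBra2sAbGxsAG1tbQBubm4Ab29vAHBwcABxcXEAcnJyAHNzcwB0dHQAdXV1AHZ2dgB3d3cAeHh4AHl5eQB6enoAe3t7AHx8fAB9fX0Afn5+AH9/fwCAgIAAgYGBAIKCggCDg4MAhISEAIWFhQCGhoYAh4eHAIiIiACJiYkAioqKAIuLiwCMjIwAjY2NAI6OjgCPj48AkJCQAJGRkQCSkpIAk5OTAJSUlACVlZUAlpaWAJeXlwCYmJgAmZmZAJqamgCbm5sAnJycAJ2dnQCenp4An5+fAKCgoAChoaEAoqKiAKOjowCkpKQApaWlAKampgCnp6cAqKioAKmpqQCqqqoAq6urAKysrACtra0Arq6uAK+vrwCwsLAAsbGxALKysgCzs7MAtLS0ALW1tQC2trYAt7e3ALi4uAC5ubkAurq6ALu7uwC8vLwAvb29AL6+vgC/v78AwMDAAMHBwQDCwsIAw8PDAMTExADFxcUAxsbGAMfHxwDIyMgAycnJAMrKygDLy8sAzMzMAM3NzQDOzs4Az8/PANDQ0ADR0dEA0tLSANPT0wDU1NQA1dXVANbW1gDX19cA2NjYANnZ2QDa2toA29vbANzc3ADd3d0A3t7eAN/f3wDg4OAA4eHhAOLi4gDj4+MA5OTkAOXl5QDm5uYA5+fnAOjo6ADp6ekA6urqAOvr6wDs7OwA7e3tAO7u7gDv7+8A8PDwAPHx8QDy8vIA8/PzAPT09AD19fUA9vb2APf39wD4+PgA+fn5APr6+gD7+/sA/Pz8AP39/QD+/v4A////AHBUSERAQEA8PDw8PERUaHxQSEREREBAQDw8ODg4ODxISEhISEREREBAPDg4ODQ0NExMTFRgZGRgXFBEPDg0NDRQVGSEmJycmJSIeGBIPDg8XHCUsLi4tLCspJyQfGhYZICkwMjM0MzEuLCooJiQjIysxNDc5OTg2My8sKScmJSUvMzc6PT49OjYyLisoJyYlLzI2Oj0+Pjs3My8rKScmJS4xNDc6PDs5NjIuKyknJiUrLC4xMzU2MygmLCooJyYlFhYXGRodKB4KCiApJyYmJQ8QERESEhQJAwQcKCcmJiUPDw8PDw0FAgIQJCcmJiUlCwwLCQYDAgMPIicmJiYlJQ="/>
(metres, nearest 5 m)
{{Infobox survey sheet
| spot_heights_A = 1045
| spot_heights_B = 950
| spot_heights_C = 1040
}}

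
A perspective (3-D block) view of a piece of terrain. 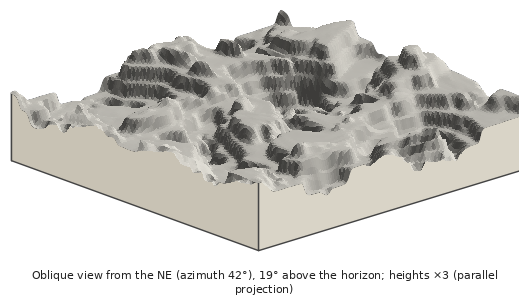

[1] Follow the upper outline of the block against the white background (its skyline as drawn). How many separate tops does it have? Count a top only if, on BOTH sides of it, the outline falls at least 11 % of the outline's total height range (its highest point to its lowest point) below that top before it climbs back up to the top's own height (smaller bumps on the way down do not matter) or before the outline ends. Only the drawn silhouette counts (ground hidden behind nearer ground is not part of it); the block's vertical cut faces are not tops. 3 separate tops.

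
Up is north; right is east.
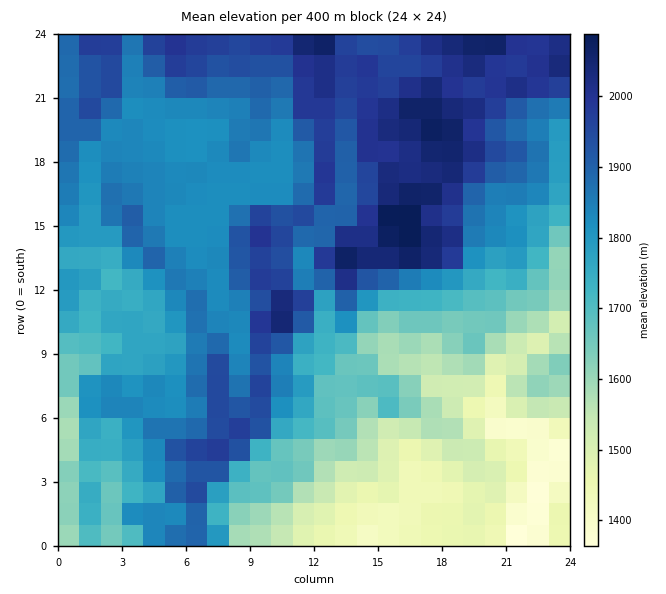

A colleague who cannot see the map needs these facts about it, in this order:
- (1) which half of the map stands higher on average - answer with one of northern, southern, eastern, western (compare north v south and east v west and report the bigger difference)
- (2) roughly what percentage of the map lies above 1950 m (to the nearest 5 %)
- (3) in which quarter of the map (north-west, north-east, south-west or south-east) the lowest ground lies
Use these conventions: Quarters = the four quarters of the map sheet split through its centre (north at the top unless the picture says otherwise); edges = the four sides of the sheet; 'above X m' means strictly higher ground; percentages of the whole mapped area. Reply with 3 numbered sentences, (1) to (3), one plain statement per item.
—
(1) Taken as a whole, the northern half is higher than the southern.
(2) Roughly 20 % of the ground is higher than 1950 m.
(3) The lowest point lies in the south-east quarter of the map.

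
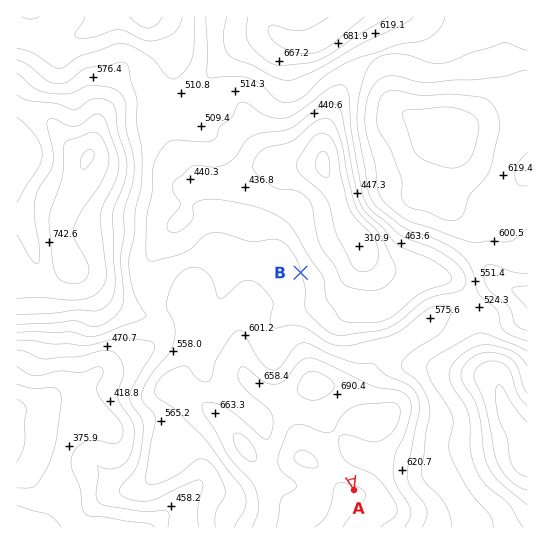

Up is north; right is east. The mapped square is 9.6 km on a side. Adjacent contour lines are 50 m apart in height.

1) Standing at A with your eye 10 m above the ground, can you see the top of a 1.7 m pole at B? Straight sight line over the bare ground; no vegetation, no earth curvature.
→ no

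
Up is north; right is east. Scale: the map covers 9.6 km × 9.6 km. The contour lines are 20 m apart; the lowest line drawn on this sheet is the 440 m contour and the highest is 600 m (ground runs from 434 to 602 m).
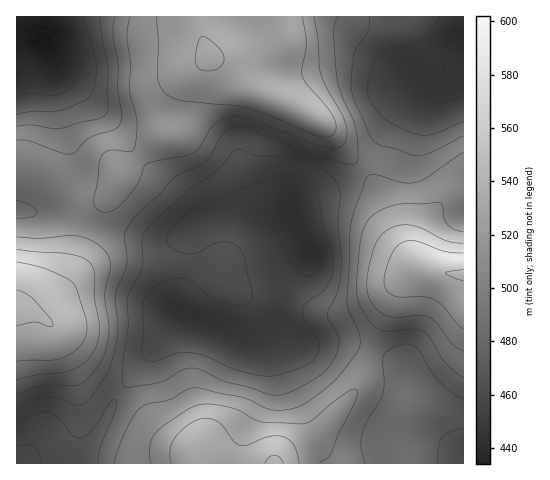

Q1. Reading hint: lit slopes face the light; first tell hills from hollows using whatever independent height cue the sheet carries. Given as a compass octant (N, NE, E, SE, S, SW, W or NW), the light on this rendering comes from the N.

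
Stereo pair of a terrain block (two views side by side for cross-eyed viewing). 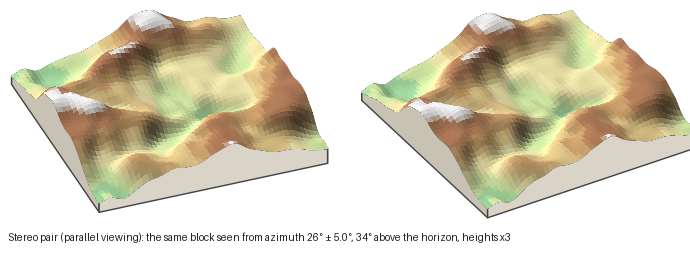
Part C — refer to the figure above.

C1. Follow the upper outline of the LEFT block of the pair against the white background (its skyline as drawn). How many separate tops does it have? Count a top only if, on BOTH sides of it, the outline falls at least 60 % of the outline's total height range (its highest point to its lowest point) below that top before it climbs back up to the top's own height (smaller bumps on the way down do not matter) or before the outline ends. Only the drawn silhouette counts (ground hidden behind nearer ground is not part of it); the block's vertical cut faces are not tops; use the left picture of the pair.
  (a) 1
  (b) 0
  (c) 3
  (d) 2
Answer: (b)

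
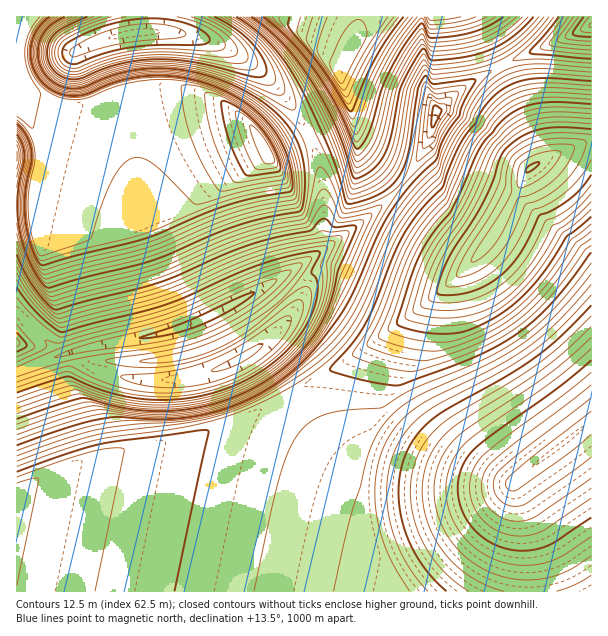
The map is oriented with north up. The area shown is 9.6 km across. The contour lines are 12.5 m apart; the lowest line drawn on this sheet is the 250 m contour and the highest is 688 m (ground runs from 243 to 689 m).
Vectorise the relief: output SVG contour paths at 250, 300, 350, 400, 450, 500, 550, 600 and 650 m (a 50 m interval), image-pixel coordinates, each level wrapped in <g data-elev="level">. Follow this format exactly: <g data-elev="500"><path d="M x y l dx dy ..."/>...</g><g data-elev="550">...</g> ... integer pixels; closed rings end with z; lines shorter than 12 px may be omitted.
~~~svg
<g data-elev="250"><path d="M140 338l42-15 61-27 11-3-8 7-14 9-33 17-31 9-17 3z"/></g><g data-elev="300"><path d="M17 357l15-7 3-3-18-23"/><path d="M17 297l24 26 16 13 6 1 105-28 74-33 28-10 33-9 6 0 3 1-10 17-17 21-16 14-21 14-24 13-23 9-25 8-35 6-1 2 15 1 19-2 20-4 21-7 18-9 16-11 47-39 9-4 4 1 3 8-3 13-6 15-9 14-10 12-14 12-16 10-17 9-20 8-22 5-21 3-22 0-23-3-20-5-41-17-51 15"/><path d="M72 57l-2-3 1-4 11-8 19-9 24-7 18-2 18 0 15 3 10 6-2 3-5 2-56 5-24 6-22 7z"/></g><g data-elev="350"><path d="M591 478l-55 38-15 5-14-1-12-7-9-10-4-14 2-15 8-12 99-77"/><path d="M17 267l9 17 12 16 15 15 7 3 102-27 72-31 33-12 54-10 17-2 4 1-10 26-2 21-4 18-14 28-12 17-15 15-16 13-18 10-35 14-36 7-25 1-24-2-23-5-33-10-58 18"/><path d="M201 17l19 9 16 12 11 13 1 6-2 4-4 2-8 0-49-7-33-1-36 5-39 14-9 0-8-4-5-7-3-7 1-9 3-8 6-5 10-5 30-12"/></g><g data-elev="400"><path d="M591 556l-24 15-24 8-27 0-25-7-23-13-18-19-12-24-3-12-1-13 1-15 4-14 7-12 10-12 17-13 75-50 43-38"/><path d="M17 241l6 19 9 18 13 18 8 5 103-27 68-29 27-10 54-12 3-4 10-25 5-5 3 1 4 5 11 23 28-5 3 2-31 71-10 26-11 20-11 15-13 15-15 13-17 11-31 15-36 10-24 3-24 0-57-8-30 8-45 16"/><path d="M423 149l-1-6 2-20 5-28 2-1 7 5 13-1 1 3-3 12-9 14-5 13-4 5z"/><path d="M17 144l2 12-2 13"/><path d="M591 46l-27-3-7-2 2-5 15-19"/><path d="M224 17l25 16 20 21 9 14 5 12 2 10-3 5-10-1-35-15-24-8-22-5-21-3-20 0-18 2-24 6-27 11-9 1-9-1-9-6-7-8-4-11 1-10 3-9 6-8 24-13"/></g><g data-elev="450"><path d="M428 591l-14-16-11-18-9-20-5-19-2-21 1-20 4-18 7-16 13-18 17-15 74-39 34-23 24-21 30-32"/><path d="M17 132l6 11 3 12-7 42 0 18 2 16 5 17 6 16 9 14 6 5 102-26 81-34 30-8 36-7 4-4 2-16-1-20-4-16-7-15-9-14-13-13-16-12-18-10-18-8-18-5-36-5-19 1-20 3-45 16-15-1-12-6-7-8-5-9-2-9 0-10 2-9 6-9 6-6 10-6"/><path d="M591 63l-49-4-29 1 24-22 17-21"/><path d="M240 17l17 12 15 13 14 17 13 19 15 28 15 32 10 28 8 29 3 4 13-3 15-7 11-8 8-10 5-10 3-14 9-58 11-19 1 0 5 8 3 1 57-8-14 16-7 12-8 18-10 14-8 13-7 22-25 25-22 30-10 21-23 53-13 23-18 23-36 35-18 12-18 11-20 8-19 6-36 7-53 0-25 4-33 9-51 18"/></g><g data-elev="500"><path d="M174 591l34-160-12 0-97 13-34 10-48 18"/><path d="M17 124l9 11 5 14 0 13-6 32 0 24 7 30 6 13 4 4 101-26 81-33 30-8 34-6 4-3 0-13-4-18-6-15-9-14-10-12-14-11-15-10-16-8-30-9-30-3-18 1-16 3-15 4-22 10-9 2-16-2-14-6-7-7-6-9-4-10-1-11 2-10 4-9 6-9 8-6"/><path d="M591 81l-42-3-22 2-21 7-17 14-9 12-4 10-16 21-11 26-6 17-23 24-17 25-10 21-19 50-11 20-12 18-20 21-1 4 35 11 33 4 81-30 31-17 26-20 26-27 29-39"/><path d="M251 17l16 12 16 15 14 16 14 20 24 44 9 22 9 30 3 3 16-9 12-15 7-20 9-46 10-20 12-19 3-1 4 10 3 1 27-2 20-4 15-6 13-7 14-11 13-13"/></g><g data-elev="550"><path d="M234 182l6 0 41-6 2-5-2-10-12-24-18-21-23-17-15-6-7 0-1 2 1 15 6 27 10 24z"/><path d="M591 99l-37-2-23 2-19 8-16 13-21 29-26 58-18 21-15 23-9 22-19 57 7 4 18 5 31 3 18-4 27-12 21-13 19-16 20-24 22-33 20-16"/><path d="M261 17l29 25 25 32 21 35 18 43 3 4 8-7 7-13 13-46 8-18 12-22 15-21 3 0 5 11 3 2 24-2 16-3 14-4 13-7 12-9"/></g><g data-elev="600"><path d="M591 119l-34-2-23 3-18 8-18 16-8 12-11 30-11 21-25 38-9 16-9 26-4 15 0 4 5 3 12 1 23-1 21-5 19-10 15-13 14-15 10-17 12-23 8-4 9-6 22-23"/><path d="M272 17l27 27 16 20 17 24 19 36 3 3 5-7 12-34 10-23 15-24 17-22"/><path d="M426 17l3 7 3 1 24-3 20-5"/></g><g data-elev="650"><path d="M457 276l5 1 14-5 11-6 10-9 13-20 15-32 23-10 18-15 14-19 6-14 0-6-5-2-14-1-22 2-17 5-15 10-5 10-2 20-4 9-12 22-25 39-7 15z"/><path d="M313 17l-6 19 0 6 35 52 5 3 23-46 24-34"/></g>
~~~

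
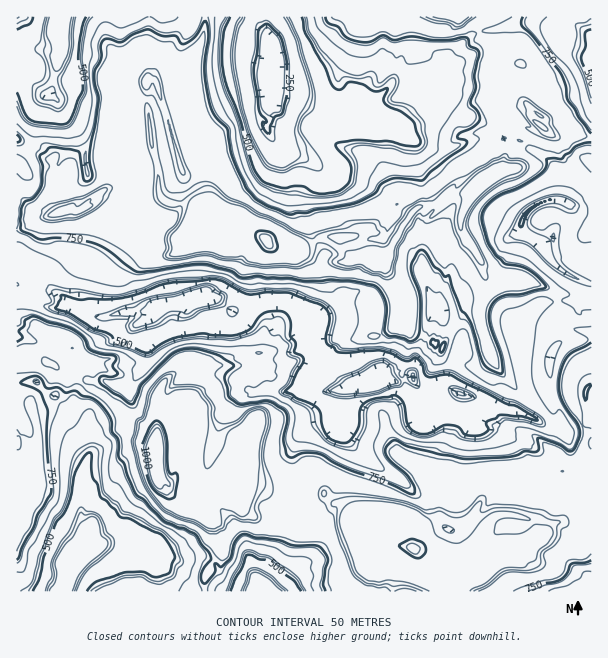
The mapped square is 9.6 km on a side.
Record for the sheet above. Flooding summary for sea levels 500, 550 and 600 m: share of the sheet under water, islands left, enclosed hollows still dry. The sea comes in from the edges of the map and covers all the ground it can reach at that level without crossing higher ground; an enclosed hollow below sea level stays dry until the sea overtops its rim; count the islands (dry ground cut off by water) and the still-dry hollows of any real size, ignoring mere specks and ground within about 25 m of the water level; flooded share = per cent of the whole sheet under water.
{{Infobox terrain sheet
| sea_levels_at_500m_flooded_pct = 11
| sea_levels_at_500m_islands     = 0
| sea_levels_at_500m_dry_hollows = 1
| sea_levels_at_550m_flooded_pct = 13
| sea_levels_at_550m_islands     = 0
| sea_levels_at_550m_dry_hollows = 2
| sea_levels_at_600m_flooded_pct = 15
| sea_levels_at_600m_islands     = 0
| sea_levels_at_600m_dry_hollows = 1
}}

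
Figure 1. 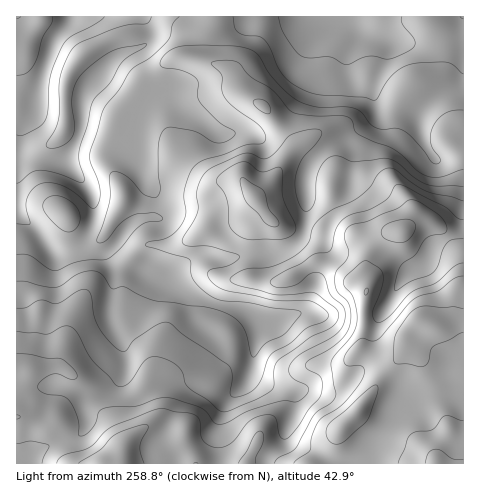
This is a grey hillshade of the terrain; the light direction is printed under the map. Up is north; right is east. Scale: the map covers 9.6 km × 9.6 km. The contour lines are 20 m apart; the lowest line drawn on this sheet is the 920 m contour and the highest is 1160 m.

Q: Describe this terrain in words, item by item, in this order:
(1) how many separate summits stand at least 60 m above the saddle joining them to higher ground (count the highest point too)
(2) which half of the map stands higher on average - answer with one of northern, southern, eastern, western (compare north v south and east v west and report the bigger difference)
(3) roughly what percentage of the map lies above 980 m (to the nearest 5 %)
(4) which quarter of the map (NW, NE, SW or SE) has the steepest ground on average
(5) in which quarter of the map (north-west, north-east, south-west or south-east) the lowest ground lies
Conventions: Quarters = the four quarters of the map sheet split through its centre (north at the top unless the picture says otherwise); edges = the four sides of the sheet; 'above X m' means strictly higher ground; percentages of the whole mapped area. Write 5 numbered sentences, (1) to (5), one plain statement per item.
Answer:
(1) 1 summit rises at least 60 m above its surroundings.
(2) On average the southern half of the map is the higher ground.
(3) Roughly 70 % of the ground is higher than 980 m.
(4) Slopes are steepest in the south-east quarter.
(5) Look to the north-west quarter for the lowest ground.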